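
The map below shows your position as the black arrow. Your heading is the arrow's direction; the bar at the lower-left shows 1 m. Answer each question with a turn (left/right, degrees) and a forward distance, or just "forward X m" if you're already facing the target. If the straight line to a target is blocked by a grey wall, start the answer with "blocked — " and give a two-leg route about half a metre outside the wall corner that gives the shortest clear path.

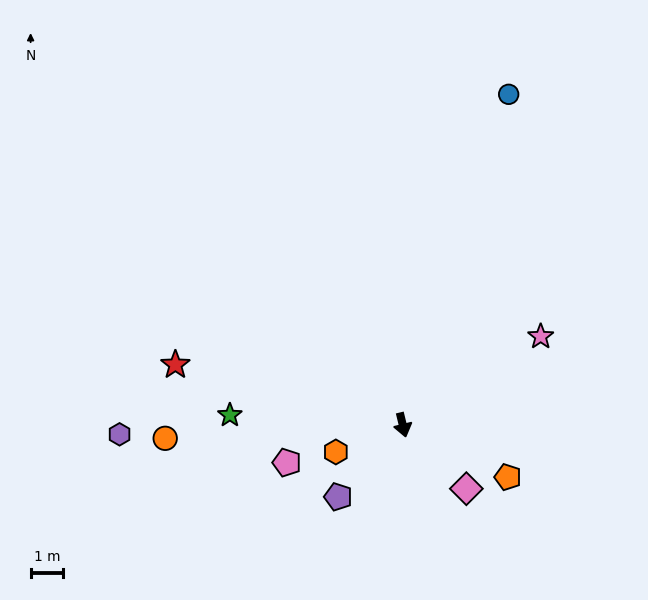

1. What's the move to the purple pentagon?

turn right 56°, forward 3.0 m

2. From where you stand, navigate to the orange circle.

turn right 100°, forward 7.3 m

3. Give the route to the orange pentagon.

turn left 50°, forward 3.6 m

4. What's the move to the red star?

turn right 118°, forward 7.2 m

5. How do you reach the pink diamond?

turn left 31°, forward 2.8 m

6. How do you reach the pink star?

turn left 109°, forward 5.0 m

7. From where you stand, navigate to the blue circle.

turn left 149°, forward 10.6 m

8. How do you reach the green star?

turn right 107°, forward 5.3 m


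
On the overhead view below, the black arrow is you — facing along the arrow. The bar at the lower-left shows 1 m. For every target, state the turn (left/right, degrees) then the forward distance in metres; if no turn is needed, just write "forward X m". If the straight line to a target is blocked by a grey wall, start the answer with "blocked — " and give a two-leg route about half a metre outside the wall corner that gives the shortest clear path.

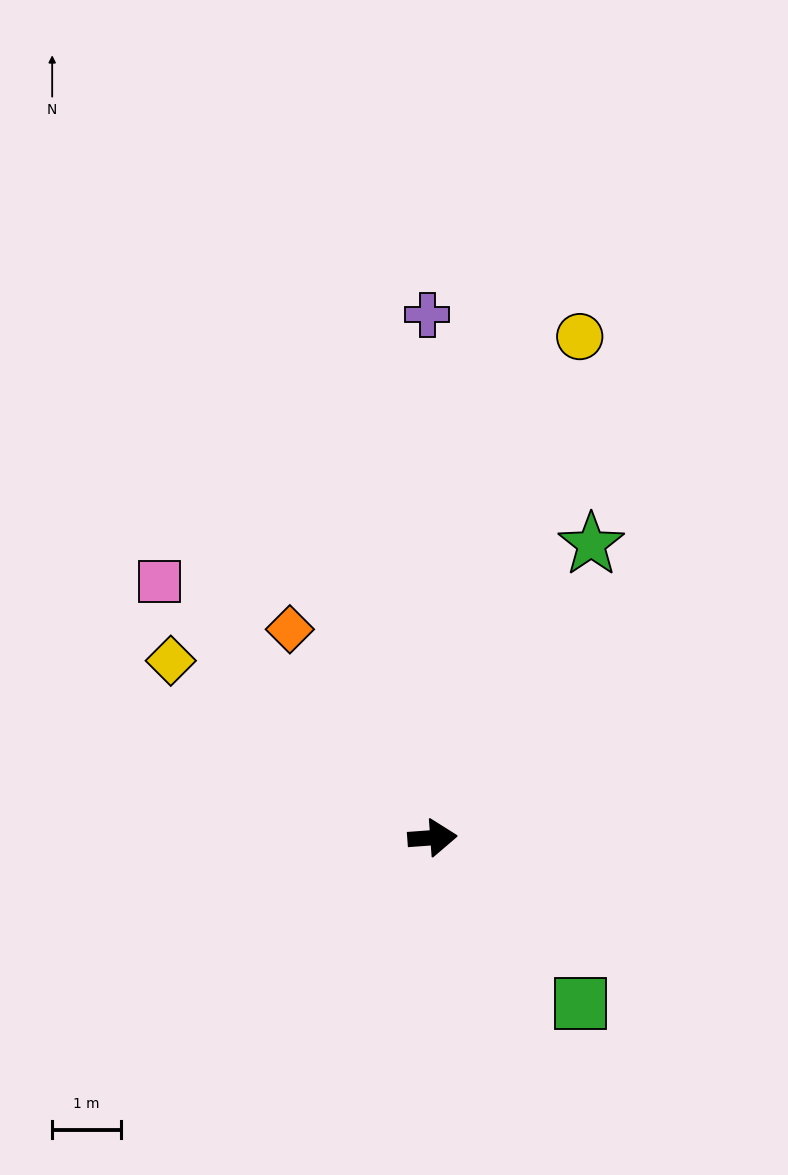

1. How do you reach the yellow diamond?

turn left 142°, forward 4.6 m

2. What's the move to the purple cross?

turn left 86°, forward 7.6 m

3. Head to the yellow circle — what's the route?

turn left 69°, forward 7.6 m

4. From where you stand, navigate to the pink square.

turn left 133°, forward 5.5 m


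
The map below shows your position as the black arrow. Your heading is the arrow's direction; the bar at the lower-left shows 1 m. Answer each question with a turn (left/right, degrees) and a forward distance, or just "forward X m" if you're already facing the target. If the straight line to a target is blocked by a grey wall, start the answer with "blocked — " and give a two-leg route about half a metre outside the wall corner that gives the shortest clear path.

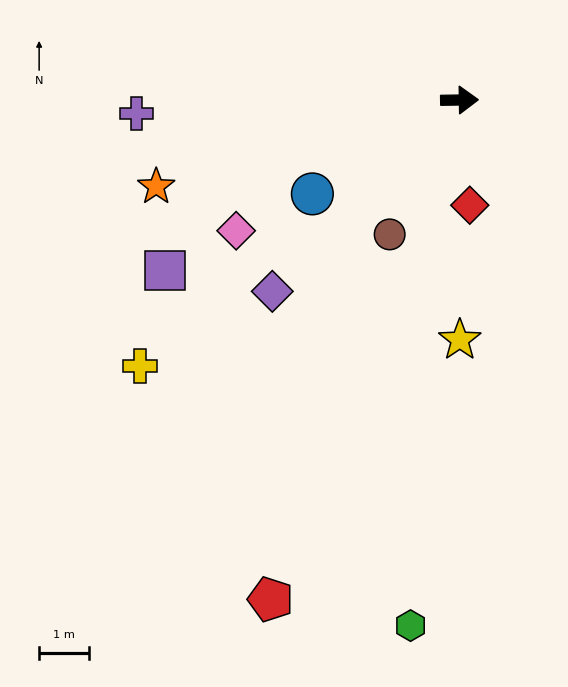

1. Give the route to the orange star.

turn right 165°, forward 6.3 m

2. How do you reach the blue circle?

turn right 148°, forward 3.5 m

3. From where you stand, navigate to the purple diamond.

turn right 135°, forward 5.4 m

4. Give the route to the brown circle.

turn right 118°, forward 3.0 m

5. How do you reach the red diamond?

turn right 85°, forward 2.1 m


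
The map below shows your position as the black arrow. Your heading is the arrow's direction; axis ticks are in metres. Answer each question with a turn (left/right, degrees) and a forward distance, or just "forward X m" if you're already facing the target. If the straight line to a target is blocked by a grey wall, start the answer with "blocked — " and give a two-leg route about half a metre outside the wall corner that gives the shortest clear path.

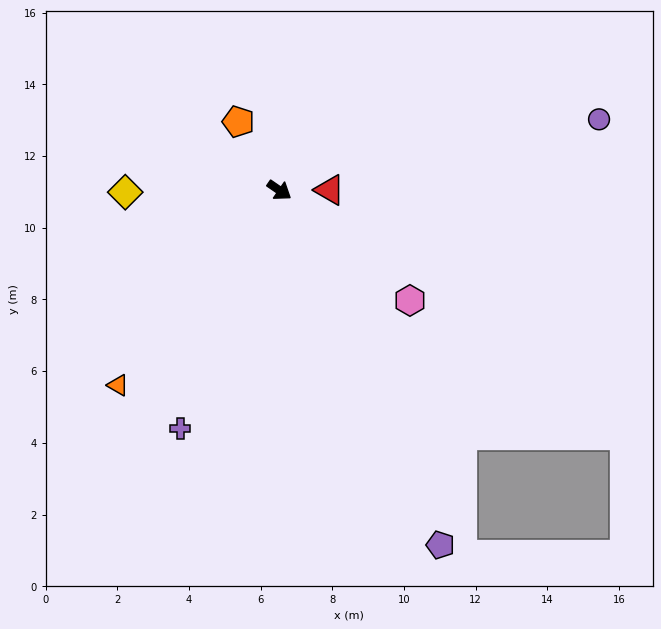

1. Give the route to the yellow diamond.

turn right 145°, forward 4.3 m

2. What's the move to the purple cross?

turn right 78°, forward 7.2 m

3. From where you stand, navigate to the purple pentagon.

turn right 31°, forward 10.9 m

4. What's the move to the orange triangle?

turn right 95°, forward 7.1 m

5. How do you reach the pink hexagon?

turn right 6°, forward 4.8 m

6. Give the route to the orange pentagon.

turn left 155°, forward 2.2 m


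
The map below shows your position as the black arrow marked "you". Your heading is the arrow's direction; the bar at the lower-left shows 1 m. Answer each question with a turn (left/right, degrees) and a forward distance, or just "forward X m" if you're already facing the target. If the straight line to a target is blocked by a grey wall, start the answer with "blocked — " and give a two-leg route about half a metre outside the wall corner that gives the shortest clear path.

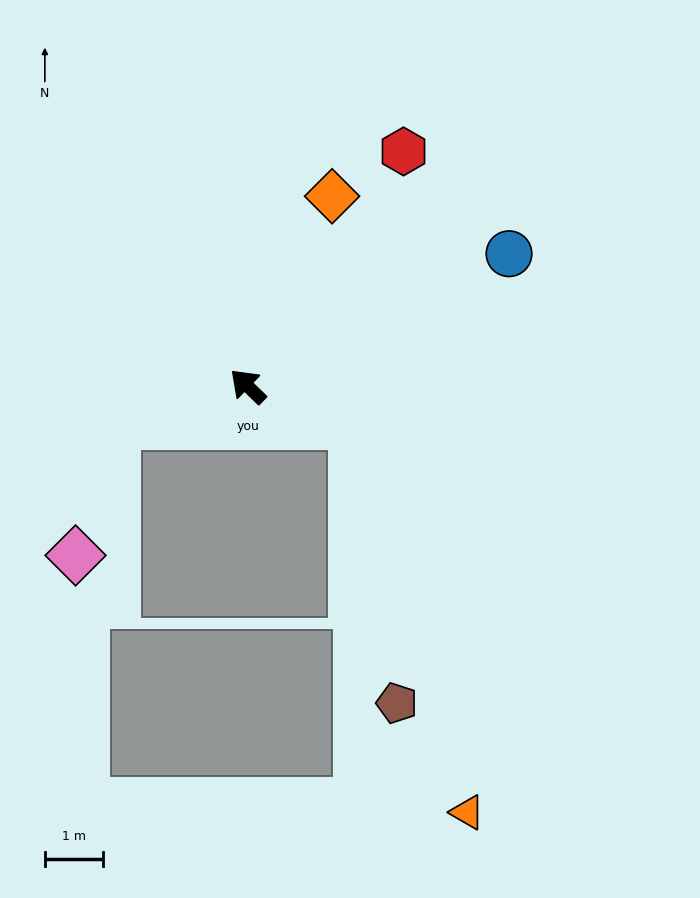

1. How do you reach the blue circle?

turn right 109°, forward 5.0 m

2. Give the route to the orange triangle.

blocked — turn right 156°, forward 1.9 m, then turn right 54°, forward 6.9 m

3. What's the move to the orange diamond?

turn right 70°, forward 3.6 m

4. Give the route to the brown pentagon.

blocked — turn right 156°, forward 1.9 m, then turn right 61°, forward 4.8 m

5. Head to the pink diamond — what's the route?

blocked — turn left 60°, forward 2.4 m, then turn left 57°, forward 2.3 m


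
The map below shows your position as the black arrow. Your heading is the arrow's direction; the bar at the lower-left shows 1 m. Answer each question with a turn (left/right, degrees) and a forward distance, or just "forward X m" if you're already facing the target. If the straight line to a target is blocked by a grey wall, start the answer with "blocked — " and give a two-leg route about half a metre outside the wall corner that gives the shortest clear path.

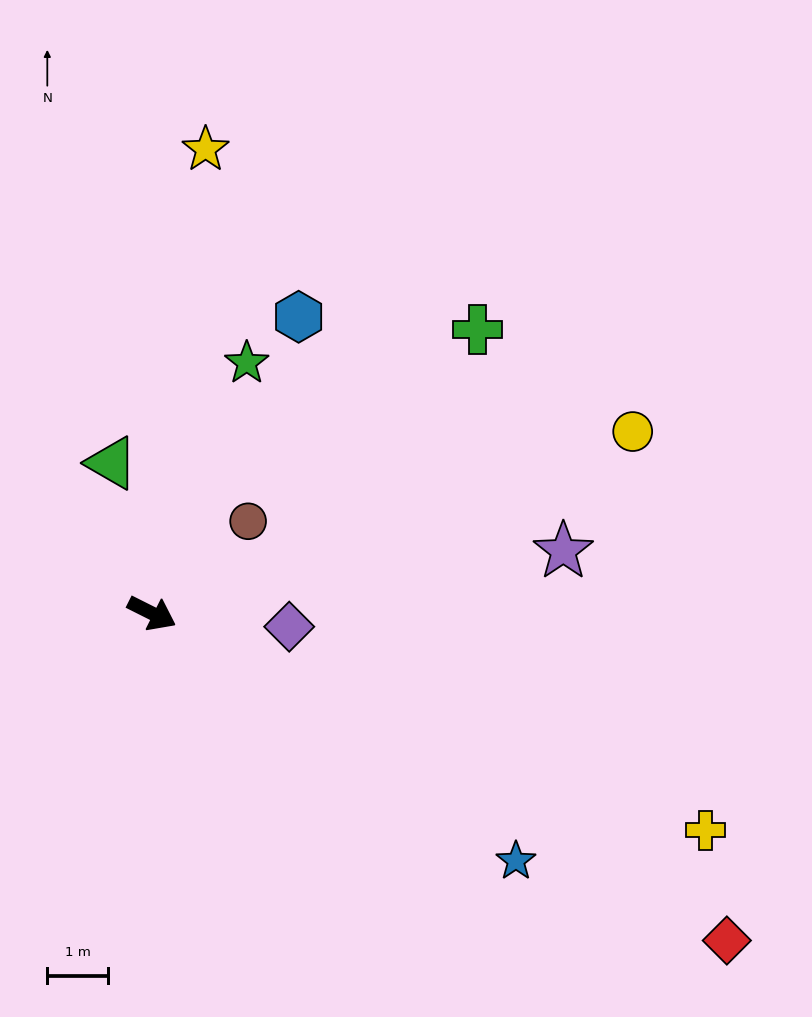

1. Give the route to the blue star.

turn right 8°, forward 7.2 m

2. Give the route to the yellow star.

turn left 110°, forward 7.7 m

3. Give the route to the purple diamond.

turn left 21°, forward 2.3 m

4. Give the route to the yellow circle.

turn left 47°, forward 8.4 m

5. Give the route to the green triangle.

turn left 132°, forward 2.6 m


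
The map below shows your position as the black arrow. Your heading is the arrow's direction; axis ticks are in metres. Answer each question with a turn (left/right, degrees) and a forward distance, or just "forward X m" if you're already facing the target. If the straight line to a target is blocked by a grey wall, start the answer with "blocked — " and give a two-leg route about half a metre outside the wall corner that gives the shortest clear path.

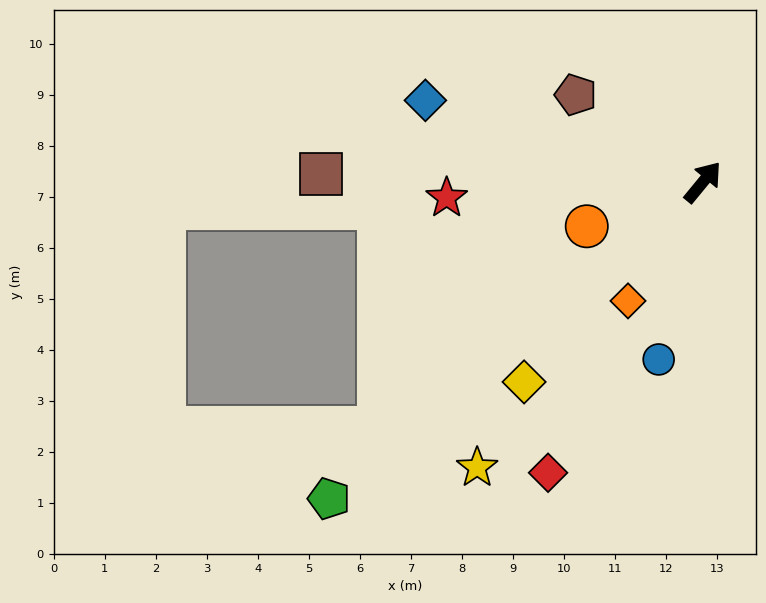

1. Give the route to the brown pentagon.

turn left 95°, forward 3.0 m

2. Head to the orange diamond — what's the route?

turn right 173°, forward 2.8 m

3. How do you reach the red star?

turn left 133°, forward 5.0 m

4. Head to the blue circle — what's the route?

turn right 155°, forward 3.6 m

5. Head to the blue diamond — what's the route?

turn left 113°, forward 5.7 m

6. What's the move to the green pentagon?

turn left 170°, forward 9.6 m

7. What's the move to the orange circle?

turn left 150°, forward 2.4 m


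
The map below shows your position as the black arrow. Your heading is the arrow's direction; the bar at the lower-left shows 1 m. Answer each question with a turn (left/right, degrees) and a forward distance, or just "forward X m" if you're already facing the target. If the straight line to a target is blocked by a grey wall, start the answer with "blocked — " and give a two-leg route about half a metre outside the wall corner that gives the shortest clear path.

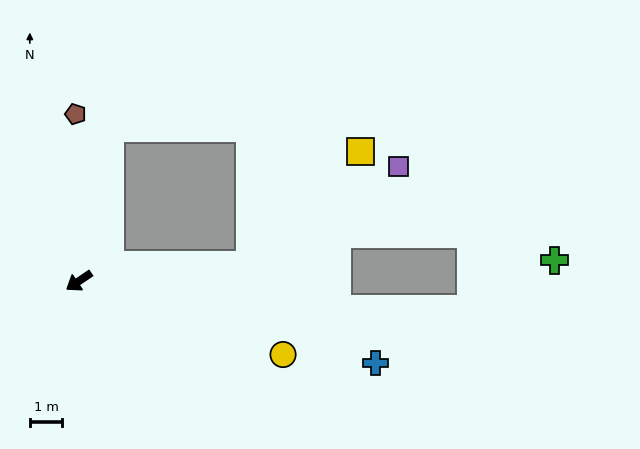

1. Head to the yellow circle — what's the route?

turn left 126°, forward 6.7 m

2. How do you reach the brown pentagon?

turn right 123°, forward 5.1 m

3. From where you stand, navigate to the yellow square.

blocked — turn left 151°, forward 5.3 m, then turn left 41°, forward 4.9 m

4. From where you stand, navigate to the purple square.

blocked — turn left 151°, forward 5.3 m, then turn left 29°, forward 5.5 m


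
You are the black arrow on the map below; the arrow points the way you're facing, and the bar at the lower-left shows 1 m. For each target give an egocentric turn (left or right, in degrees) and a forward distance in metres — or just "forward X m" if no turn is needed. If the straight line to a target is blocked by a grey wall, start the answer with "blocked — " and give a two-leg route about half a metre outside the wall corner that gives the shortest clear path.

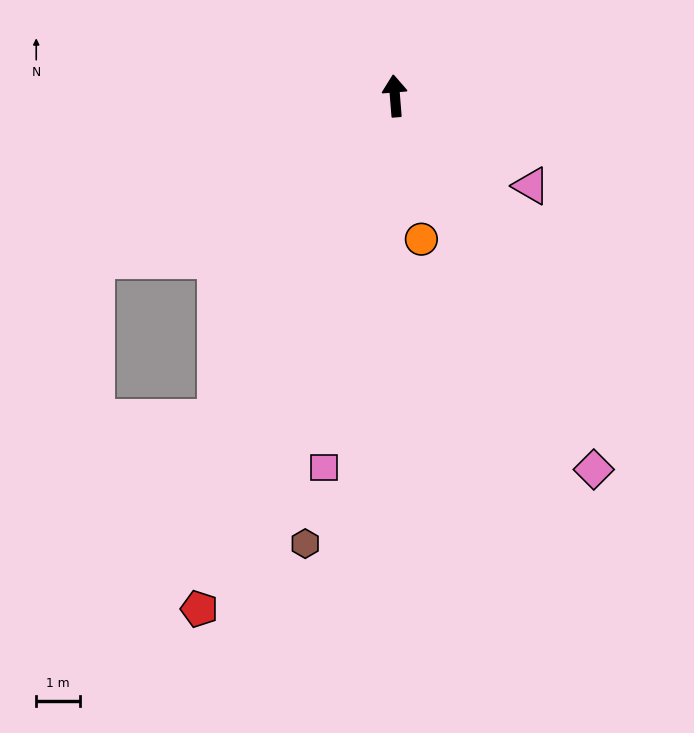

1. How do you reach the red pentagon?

turn left 155°, forward 12.5 m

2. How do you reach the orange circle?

turn right 174°, forward 3.3 m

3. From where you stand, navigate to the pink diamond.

turn right 157°, forward 9.6 m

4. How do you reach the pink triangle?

turn right 128°, forward 3.7 m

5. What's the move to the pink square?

turn left 165°, forward 8.6 m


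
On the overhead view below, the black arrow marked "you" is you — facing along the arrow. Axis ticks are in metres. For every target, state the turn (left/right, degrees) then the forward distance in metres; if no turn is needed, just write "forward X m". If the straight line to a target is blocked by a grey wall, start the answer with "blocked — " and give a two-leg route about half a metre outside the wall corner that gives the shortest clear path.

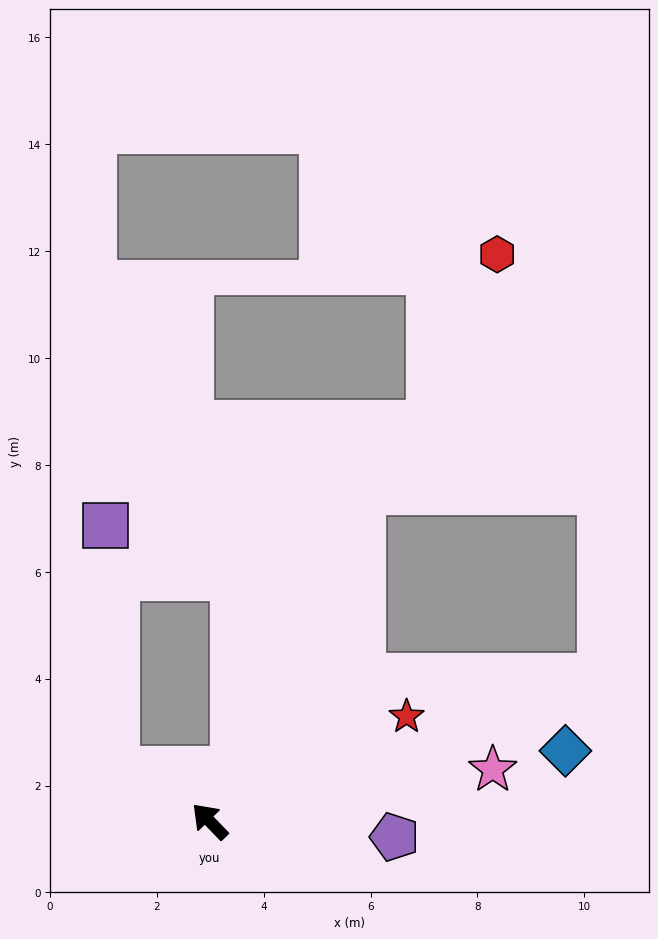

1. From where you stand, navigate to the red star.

turn right 106°, forward 4.2 m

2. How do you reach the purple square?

blocked — turn left 17°, forward 2.0 m, then turn right 58°, forward 4.6 m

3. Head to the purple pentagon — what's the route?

turn right 139°, forward 3.5 m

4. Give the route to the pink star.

turn right 124°, forward 5.4 m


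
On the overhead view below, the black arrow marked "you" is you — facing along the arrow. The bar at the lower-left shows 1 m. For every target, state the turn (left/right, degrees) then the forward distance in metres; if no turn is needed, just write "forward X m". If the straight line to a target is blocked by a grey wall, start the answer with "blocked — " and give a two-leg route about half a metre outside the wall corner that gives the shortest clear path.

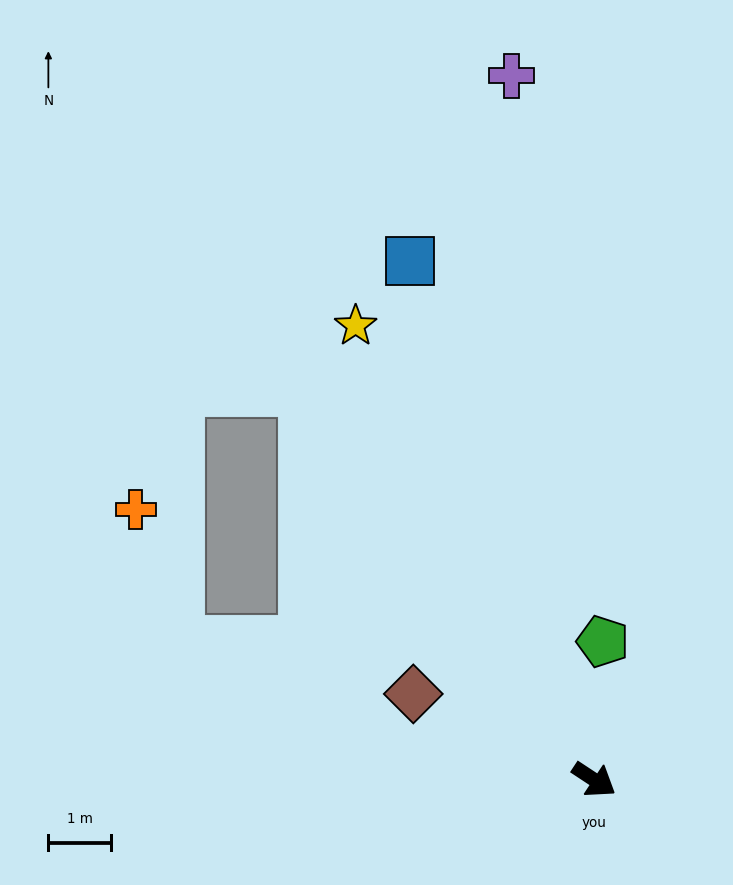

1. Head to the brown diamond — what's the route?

turn right 172°, forward 3.2 m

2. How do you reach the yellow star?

turn left 151°, forward 8.2 m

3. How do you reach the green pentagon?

turn left 120°, forward 2.2 m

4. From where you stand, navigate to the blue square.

turn left 143°, forward 8.8 m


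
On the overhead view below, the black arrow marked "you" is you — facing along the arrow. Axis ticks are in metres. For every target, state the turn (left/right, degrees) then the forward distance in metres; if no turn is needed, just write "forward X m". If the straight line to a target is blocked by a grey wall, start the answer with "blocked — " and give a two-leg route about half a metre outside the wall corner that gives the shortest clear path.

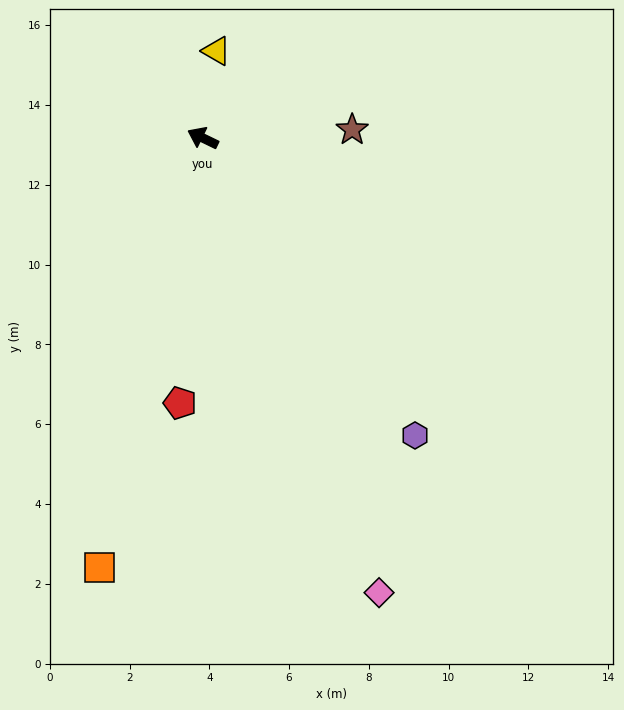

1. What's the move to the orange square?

turn left 102°, forward 11.1 m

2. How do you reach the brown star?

turn right 151°, forward 3.8 m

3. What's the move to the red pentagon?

turn left 111°, forward 6.7 m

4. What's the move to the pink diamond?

turn left 137°, forward 12.2 m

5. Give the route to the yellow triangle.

turn right 73°, forward 2.2 m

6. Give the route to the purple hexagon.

turn left 151°, forward 9.2 m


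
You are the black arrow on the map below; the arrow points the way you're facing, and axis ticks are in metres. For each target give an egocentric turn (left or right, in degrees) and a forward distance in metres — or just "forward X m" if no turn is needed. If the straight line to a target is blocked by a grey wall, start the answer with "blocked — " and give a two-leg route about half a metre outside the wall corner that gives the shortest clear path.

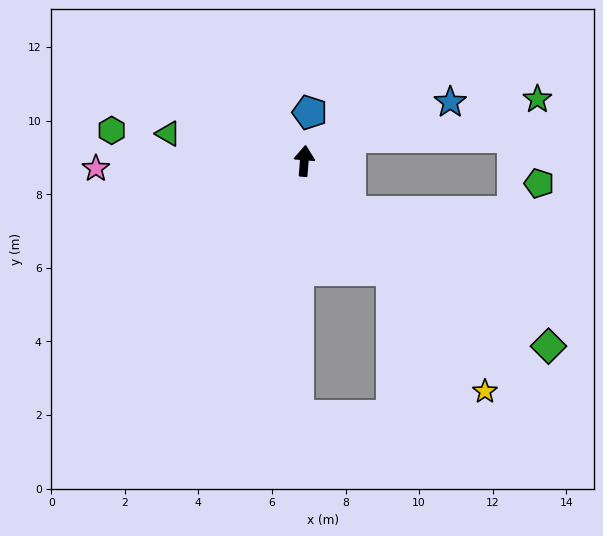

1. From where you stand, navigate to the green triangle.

turn left 83°, forward 3.8 m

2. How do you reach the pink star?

turn left 97°, forward 5.7 m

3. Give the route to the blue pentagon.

forward 1.3 m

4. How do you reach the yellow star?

turn right 137°, forward 8.0 m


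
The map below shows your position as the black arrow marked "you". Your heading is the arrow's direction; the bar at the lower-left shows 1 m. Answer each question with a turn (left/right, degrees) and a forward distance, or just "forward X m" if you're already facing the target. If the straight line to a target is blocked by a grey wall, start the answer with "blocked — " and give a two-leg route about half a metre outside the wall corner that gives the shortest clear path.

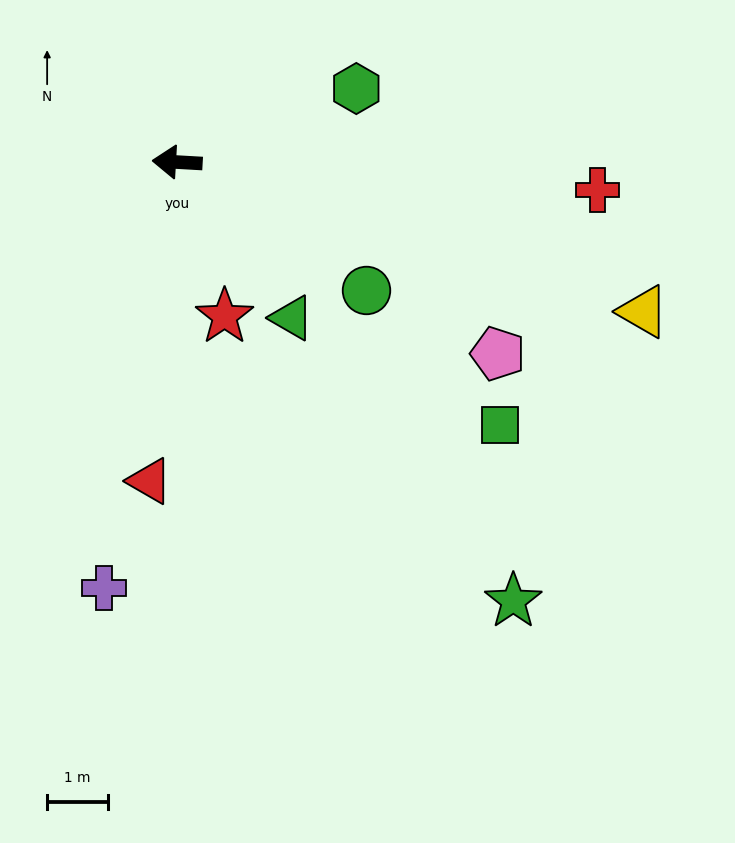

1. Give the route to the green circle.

turn left 149°, forward 3.8 m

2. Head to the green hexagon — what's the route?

turn right 154°, forward 3.2 m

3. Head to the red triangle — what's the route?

turn left 88°, forward 5.3 m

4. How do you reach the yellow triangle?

turn left 165°, forward 8.1 m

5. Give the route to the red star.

turn left 110°, forward 2.7 m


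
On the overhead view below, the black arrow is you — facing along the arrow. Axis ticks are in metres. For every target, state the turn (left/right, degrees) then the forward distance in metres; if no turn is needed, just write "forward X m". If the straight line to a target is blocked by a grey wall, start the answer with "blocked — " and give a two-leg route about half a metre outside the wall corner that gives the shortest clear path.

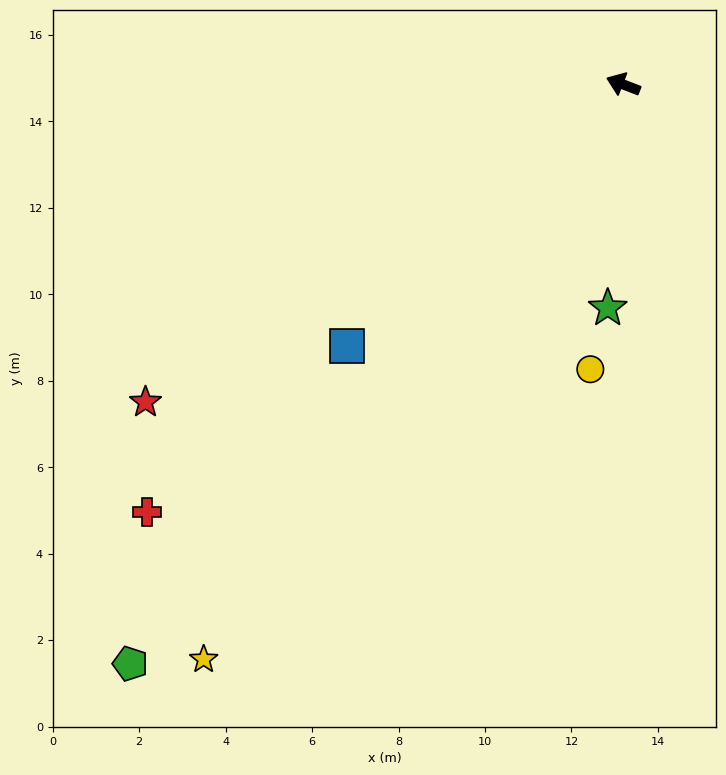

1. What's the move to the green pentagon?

turn left 71°, forward 17.6 m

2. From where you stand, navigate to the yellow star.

turn left 75°, forward 16.5 m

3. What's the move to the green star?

turn left 107°, forward 5.2 m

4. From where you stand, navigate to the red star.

turn left 55°, forward 13.3 m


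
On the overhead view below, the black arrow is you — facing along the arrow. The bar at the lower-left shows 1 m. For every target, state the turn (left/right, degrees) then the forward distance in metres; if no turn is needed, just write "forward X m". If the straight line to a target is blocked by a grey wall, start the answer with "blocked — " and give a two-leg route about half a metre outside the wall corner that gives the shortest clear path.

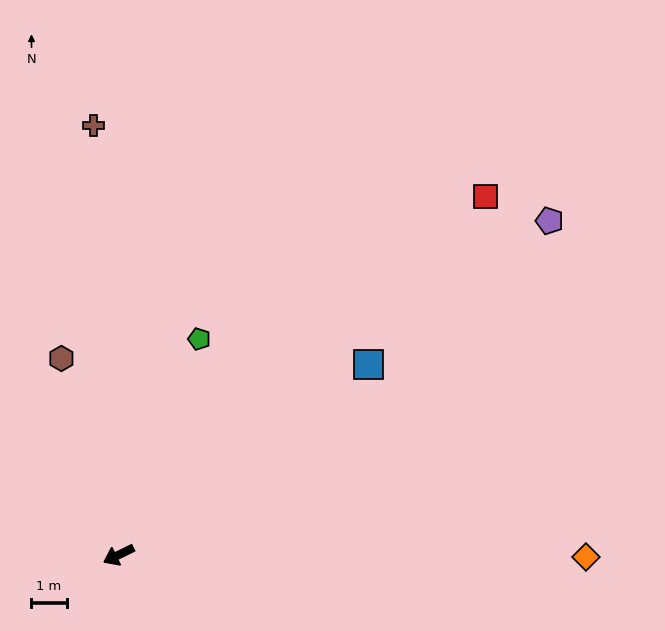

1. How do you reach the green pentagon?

turn right 137°, forward 6.6 m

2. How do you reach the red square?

turn right 162°, forward 14.6 m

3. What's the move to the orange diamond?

turn left 154°, forward 13.3 m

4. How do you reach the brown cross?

turn right 113°, forward 12.2 m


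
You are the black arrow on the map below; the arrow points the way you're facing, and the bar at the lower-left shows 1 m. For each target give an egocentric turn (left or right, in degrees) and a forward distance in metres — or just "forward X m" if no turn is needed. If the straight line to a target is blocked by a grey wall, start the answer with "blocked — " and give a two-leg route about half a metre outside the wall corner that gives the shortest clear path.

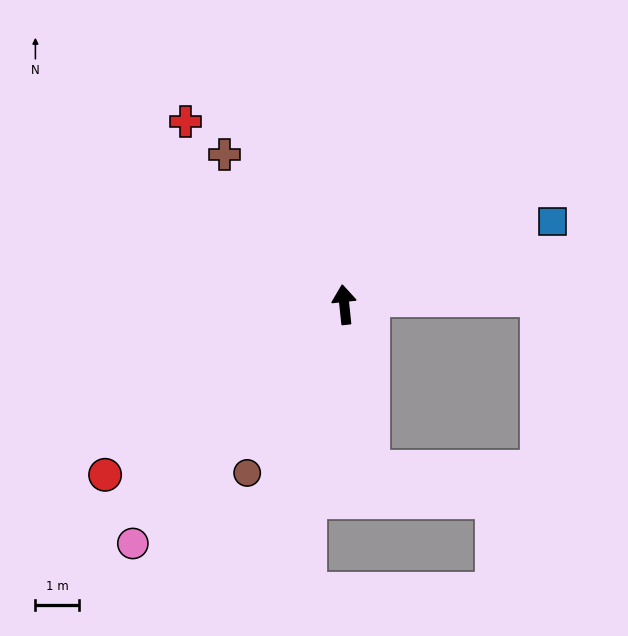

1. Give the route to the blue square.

turn right 74°, forward 5.2 m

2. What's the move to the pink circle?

turn left 132°, forward 7.4 m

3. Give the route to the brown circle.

turn left 144°, forward 4.5 m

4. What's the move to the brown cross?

turn left 33°, forward 4.4 m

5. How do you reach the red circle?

turn left 119°, forward 6.8 m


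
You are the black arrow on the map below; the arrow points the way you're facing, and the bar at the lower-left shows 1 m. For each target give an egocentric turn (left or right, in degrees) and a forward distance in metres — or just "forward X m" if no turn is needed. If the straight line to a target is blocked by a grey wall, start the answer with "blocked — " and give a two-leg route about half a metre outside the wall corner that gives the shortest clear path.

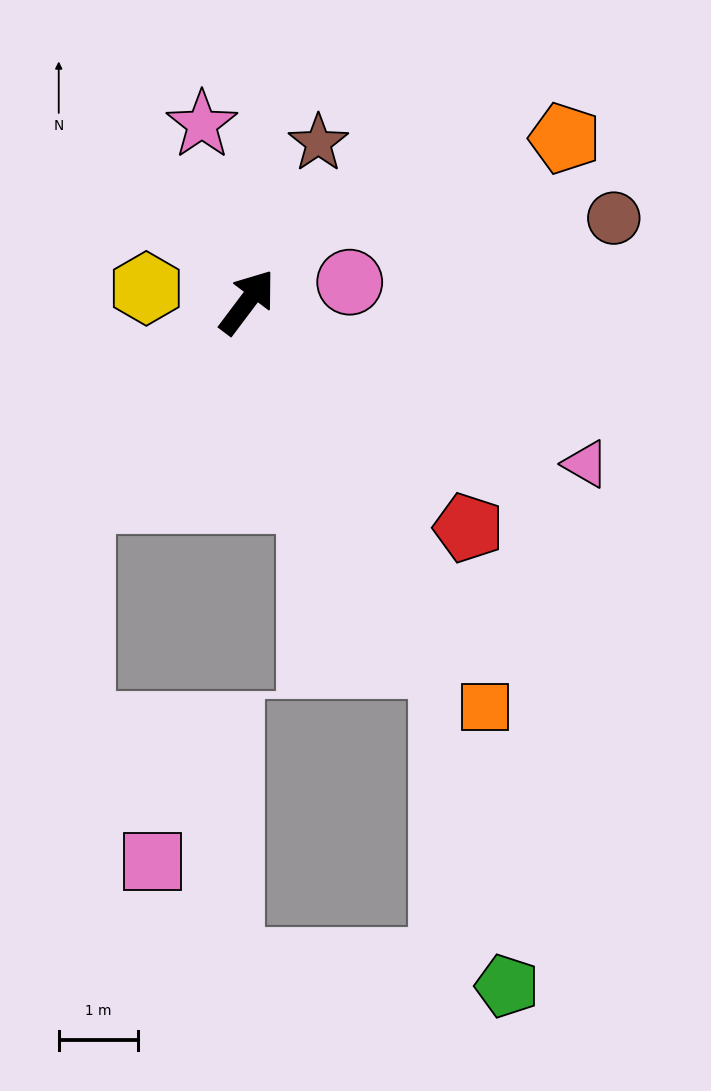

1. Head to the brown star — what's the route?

turn left 13°, forward 2.2 m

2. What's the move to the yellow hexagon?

turn left 119°, forward 1.3 m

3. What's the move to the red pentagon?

turn right 99°, forward 4.0 m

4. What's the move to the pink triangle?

turn right 79°, forward 4.7 m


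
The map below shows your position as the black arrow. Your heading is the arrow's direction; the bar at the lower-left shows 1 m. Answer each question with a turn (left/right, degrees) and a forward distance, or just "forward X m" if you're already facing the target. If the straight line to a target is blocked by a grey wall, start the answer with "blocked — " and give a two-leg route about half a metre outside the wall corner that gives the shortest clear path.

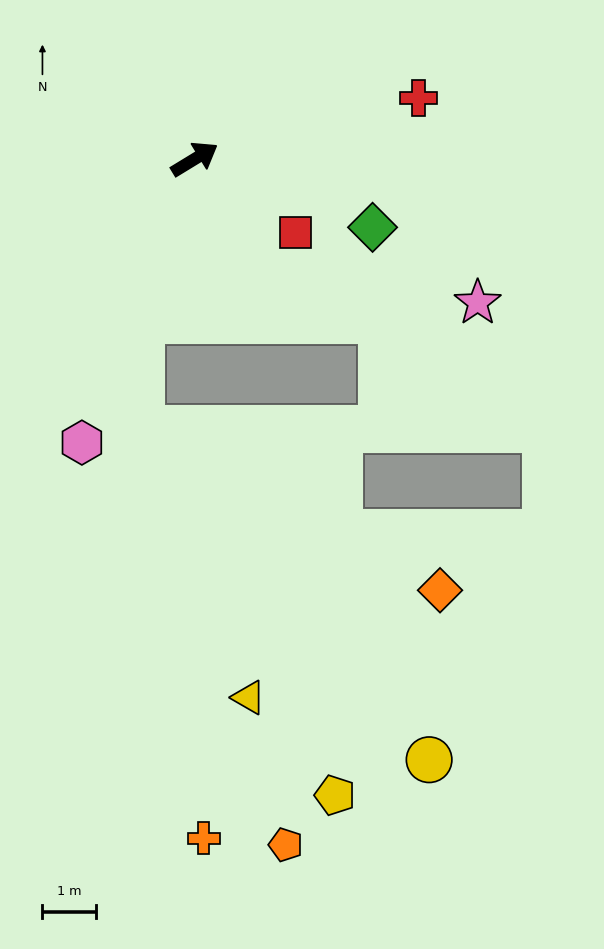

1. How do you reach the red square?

turn right 68°, forward 2.3 m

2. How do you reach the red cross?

turn right 16°, forward 4.3 m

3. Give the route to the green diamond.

turn right 52°, forward 3.5 m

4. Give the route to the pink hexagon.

turn right 143°, forward 5.7 m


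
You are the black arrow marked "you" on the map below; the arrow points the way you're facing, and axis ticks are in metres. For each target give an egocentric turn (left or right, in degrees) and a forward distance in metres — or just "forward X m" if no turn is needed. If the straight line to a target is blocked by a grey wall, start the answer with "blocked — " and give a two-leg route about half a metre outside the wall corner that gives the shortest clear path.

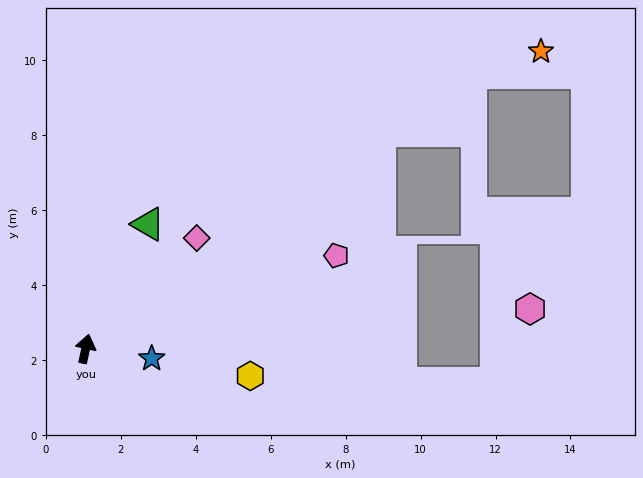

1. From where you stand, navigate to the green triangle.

turn right 14°, forward 3.7 m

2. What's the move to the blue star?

turn right 86°, forward 1.8 m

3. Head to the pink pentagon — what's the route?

turn right 57°, forward 7.1 m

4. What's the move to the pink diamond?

turn right 33°, forward 4.2 m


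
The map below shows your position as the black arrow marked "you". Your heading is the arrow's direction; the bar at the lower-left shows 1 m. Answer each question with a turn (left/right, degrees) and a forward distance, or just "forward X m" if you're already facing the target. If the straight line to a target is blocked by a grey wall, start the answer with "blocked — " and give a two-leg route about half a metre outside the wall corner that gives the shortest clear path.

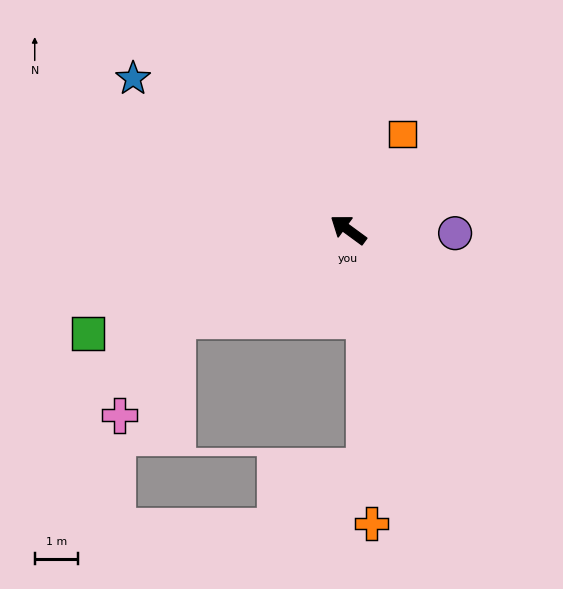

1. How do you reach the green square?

turn left 58°, forward 6.5 m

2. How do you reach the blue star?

forward 6.1 m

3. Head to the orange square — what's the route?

turn right 83°, forward 2.6 m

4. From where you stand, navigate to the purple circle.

turn right 146°, forward 2.5 m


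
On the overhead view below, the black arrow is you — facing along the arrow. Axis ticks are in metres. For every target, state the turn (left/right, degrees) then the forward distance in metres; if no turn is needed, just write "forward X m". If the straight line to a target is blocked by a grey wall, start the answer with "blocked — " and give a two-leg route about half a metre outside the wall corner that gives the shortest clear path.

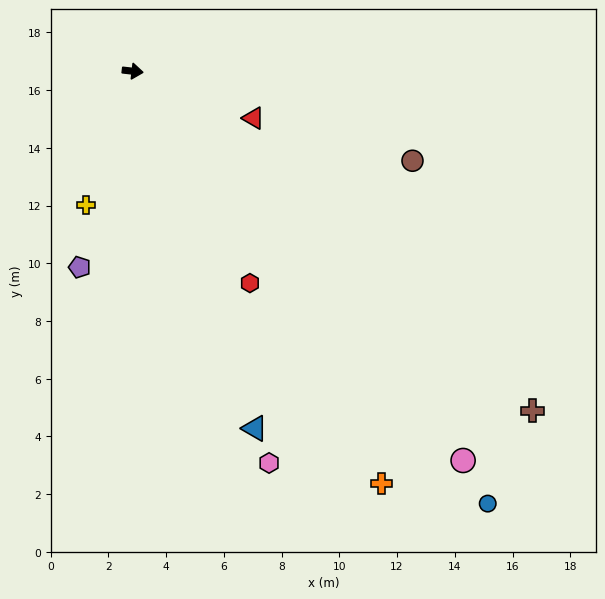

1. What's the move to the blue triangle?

turn right 65°, forward 13.1 m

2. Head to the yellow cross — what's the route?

turn right 103°, forward 4.9 m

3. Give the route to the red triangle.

turn right 15°, forward 4.5 m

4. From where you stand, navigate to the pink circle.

turn right 43°, forward 17.7 m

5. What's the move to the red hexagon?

turn right 55°, forward 8.4 m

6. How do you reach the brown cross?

turn right 34°, forward 18.2 m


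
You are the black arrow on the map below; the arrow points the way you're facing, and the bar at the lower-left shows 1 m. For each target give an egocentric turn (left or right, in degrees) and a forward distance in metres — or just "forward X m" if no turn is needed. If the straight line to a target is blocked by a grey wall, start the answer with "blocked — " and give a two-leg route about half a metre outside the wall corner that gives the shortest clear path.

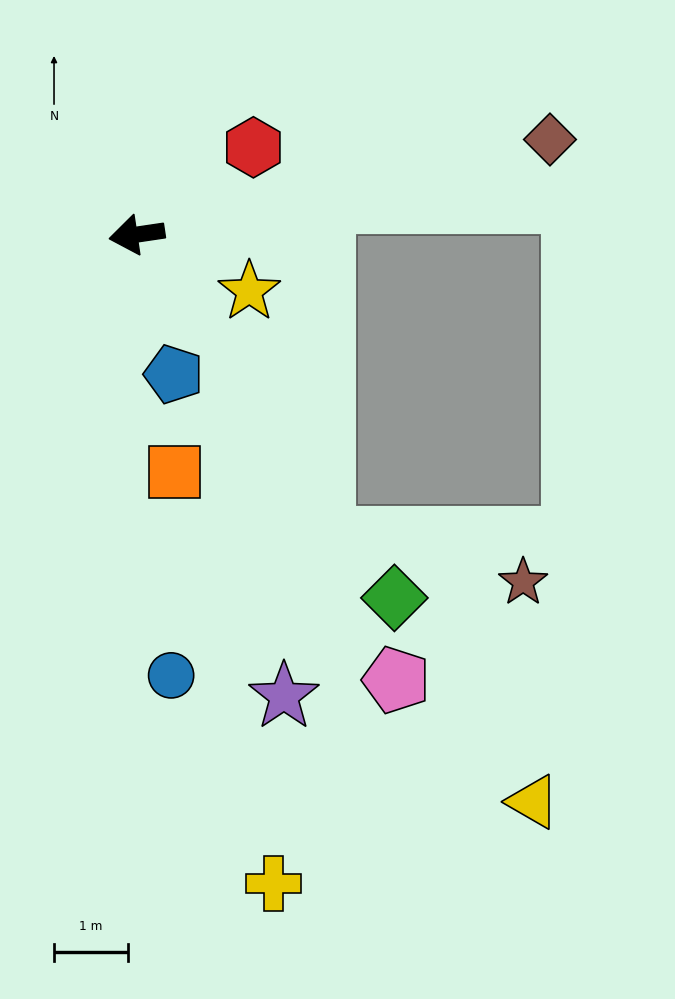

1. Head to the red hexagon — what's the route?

turn right 152°, forward 2.0 m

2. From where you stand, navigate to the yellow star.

turn left 145°, forward 1.7 m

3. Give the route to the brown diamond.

turn right 175°, forward 5.7 m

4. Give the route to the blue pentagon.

turn left 96°, forward 2.0 m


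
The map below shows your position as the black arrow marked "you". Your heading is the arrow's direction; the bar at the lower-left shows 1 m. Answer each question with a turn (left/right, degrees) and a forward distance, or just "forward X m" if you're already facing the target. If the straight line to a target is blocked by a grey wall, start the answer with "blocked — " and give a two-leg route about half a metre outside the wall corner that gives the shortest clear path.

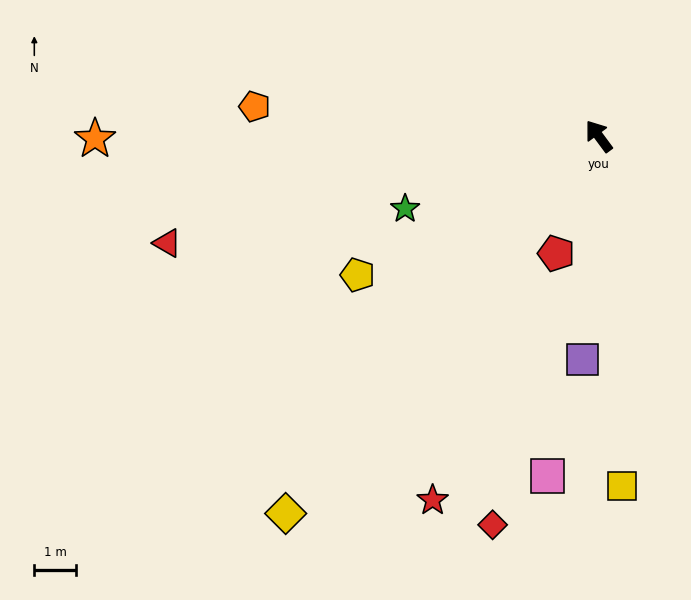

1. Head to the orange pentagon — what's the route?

turn left 49°, forward 8.3 m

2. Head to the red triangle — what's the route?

turn left 67°, forward 10.7 m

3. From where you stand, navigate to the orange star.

turn left 54°, forward 12.2 m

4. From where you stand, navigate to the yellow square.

turn left 147°, forward 8.5 m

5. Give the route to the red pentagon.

turn left 124°, forward 3.0 m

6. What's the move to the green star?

turn left 74°, forward 5.0 m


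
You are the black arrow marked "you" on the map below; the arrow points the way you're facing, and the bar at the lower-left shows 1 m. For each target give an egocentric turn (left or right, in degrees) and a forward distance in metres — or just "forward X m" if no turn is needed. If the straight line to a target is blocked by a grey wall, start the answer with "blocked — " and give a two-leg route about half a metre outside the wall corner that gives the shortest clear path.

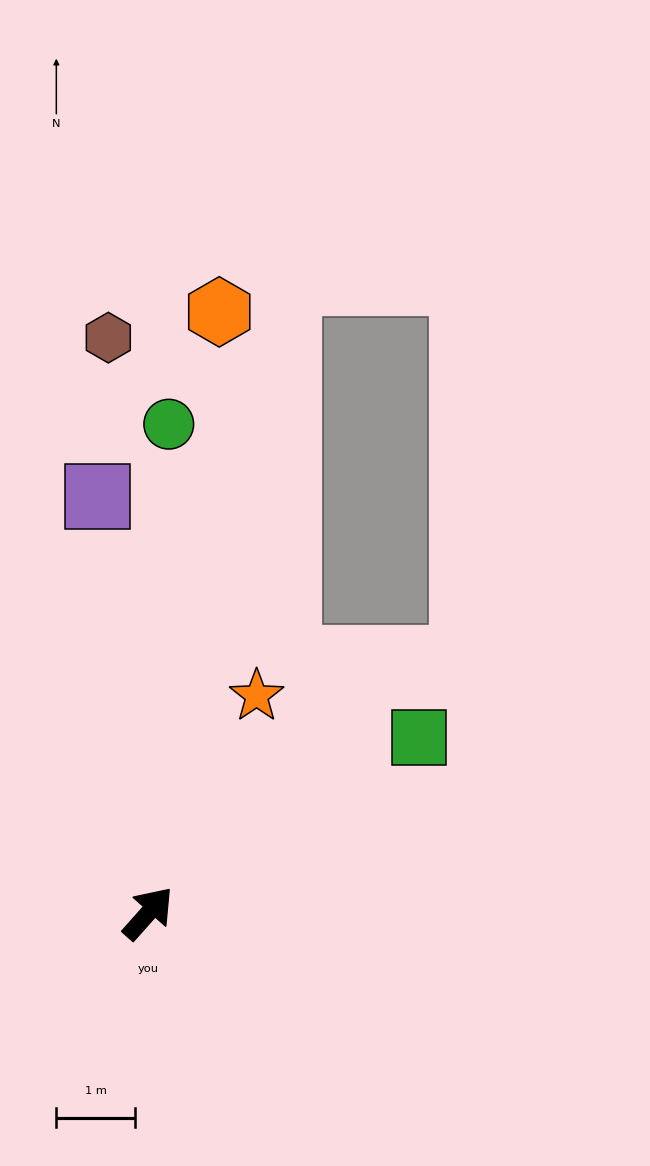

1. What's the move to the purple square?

turn left 49°, forward 5.3 m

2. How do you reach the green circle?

turn left 39°, forward 6.2 m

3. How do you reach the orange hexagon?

turn left 35°, forward 7.7 m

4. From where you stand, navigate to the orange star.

turn left 15°, forward 3.1 m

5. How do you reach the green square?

turn right 15°, forward 4.1 m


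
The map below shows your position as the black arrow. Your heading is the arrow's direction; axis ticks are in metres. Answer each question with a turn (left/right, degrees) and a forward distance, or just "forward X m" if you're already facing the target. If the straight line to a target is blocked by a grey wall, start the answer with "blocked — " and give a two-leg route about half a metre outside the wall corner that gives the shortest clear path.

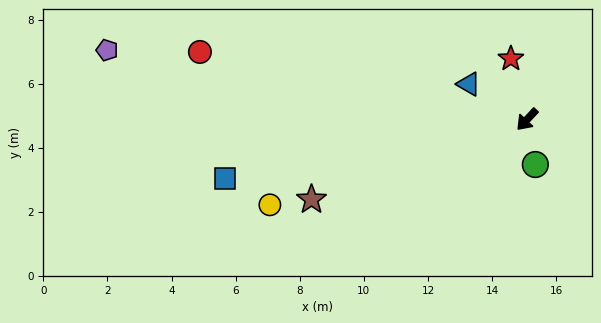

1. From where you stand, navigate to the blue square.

turn right 36°, forward 9.6 m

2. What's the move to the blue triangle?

turn right 78°, forward 2.1 m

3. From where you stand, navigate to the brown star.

turn right 27°, forward 7.2 m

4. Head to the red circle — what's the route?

turn right 59°, forward 10.4 m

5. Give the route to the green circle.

turn left 53°, forward 1.4 m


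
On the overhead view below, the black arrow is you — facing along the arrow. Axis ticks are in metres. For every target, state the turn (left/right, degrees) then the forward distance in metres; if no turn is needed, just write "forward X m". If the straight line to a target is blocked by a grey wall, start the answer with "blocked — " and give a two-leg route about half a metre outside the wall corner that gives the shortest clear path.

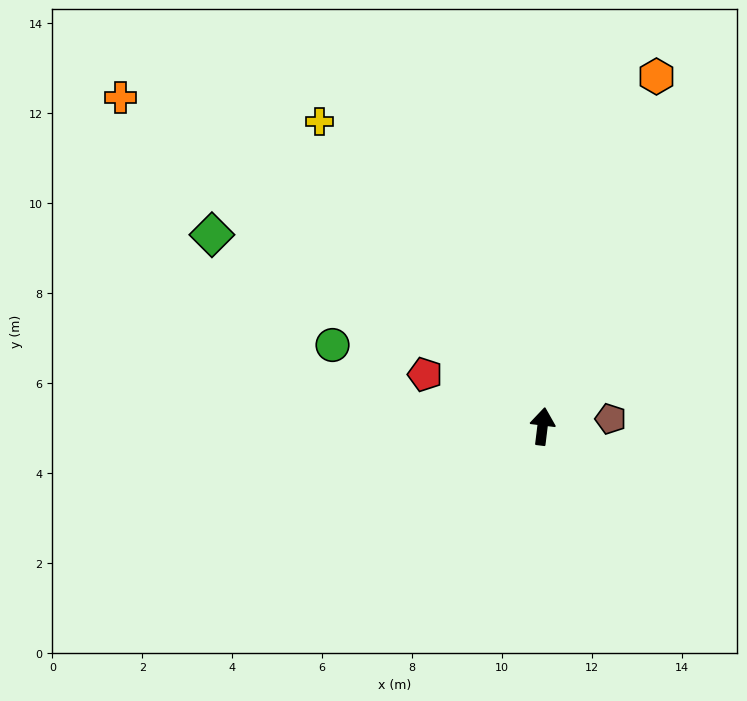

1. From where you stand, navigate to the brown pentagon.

turn right 77°, forward 1.5 m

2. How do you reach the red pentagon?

turn left 73°, forward 2.9 m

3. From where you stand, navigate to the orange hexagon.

turn right 11°, forward 8.2 m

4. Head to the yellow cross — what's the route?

turn left 43°, forward 8.4 m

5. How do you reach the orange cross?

turn left 59°, forward 11.9 m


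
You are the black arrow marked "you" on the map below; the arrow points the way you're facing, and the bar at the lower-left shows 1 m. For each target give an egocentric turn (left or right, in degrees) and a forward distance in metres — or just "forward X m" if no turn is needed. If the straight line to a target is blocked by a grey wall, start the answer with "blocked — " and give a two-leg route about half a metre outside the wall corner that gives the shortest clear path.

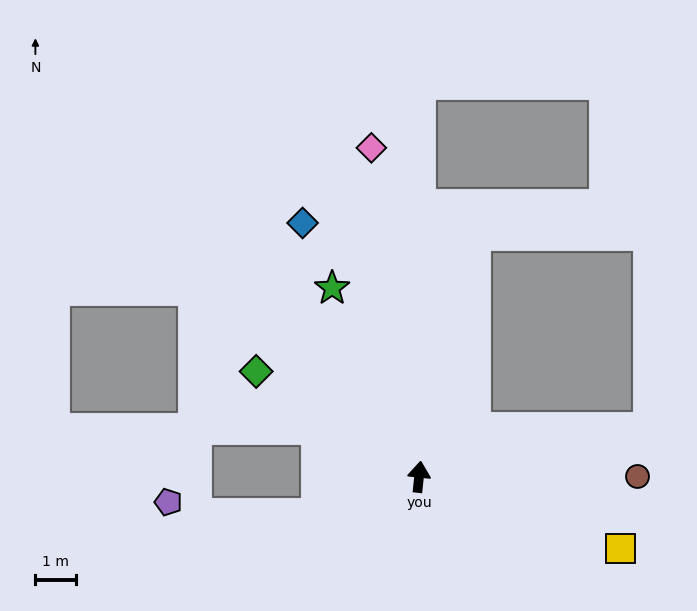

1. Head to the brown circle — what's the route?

turn right 84°, forward 5.4 m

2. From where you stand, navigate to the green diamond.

turn left 63°, forward 4.8 m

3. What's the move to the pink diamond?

turn left 14°, forward 8.2 m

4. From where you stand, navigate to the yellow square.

turn right 104°, forward 5.3 m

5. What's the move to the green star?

turn left 31°, forward 5.1 m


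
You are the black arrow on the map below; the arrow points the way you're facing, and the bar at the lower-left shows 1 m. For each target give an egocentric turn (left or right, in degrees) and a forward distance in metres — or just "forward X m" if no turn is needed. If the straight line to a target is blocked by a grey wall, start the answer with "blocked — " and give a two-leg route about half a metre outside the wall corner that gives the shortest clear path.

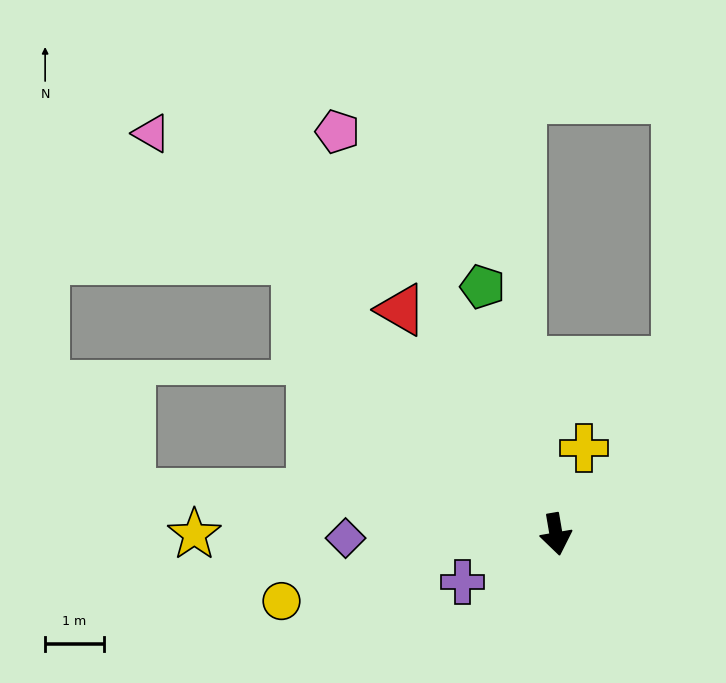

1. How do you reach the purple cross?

turn right 73°, forward 1.8 m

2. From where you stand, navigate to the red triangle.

turn right 155°, forward 4.7 m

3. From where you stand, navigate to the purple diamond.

turn right 99°, forward 3.6 m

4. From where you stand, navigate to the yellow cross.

turn left 152°, forward 1.6 m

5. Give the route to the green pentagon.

turn right 173°, forward 4.4 m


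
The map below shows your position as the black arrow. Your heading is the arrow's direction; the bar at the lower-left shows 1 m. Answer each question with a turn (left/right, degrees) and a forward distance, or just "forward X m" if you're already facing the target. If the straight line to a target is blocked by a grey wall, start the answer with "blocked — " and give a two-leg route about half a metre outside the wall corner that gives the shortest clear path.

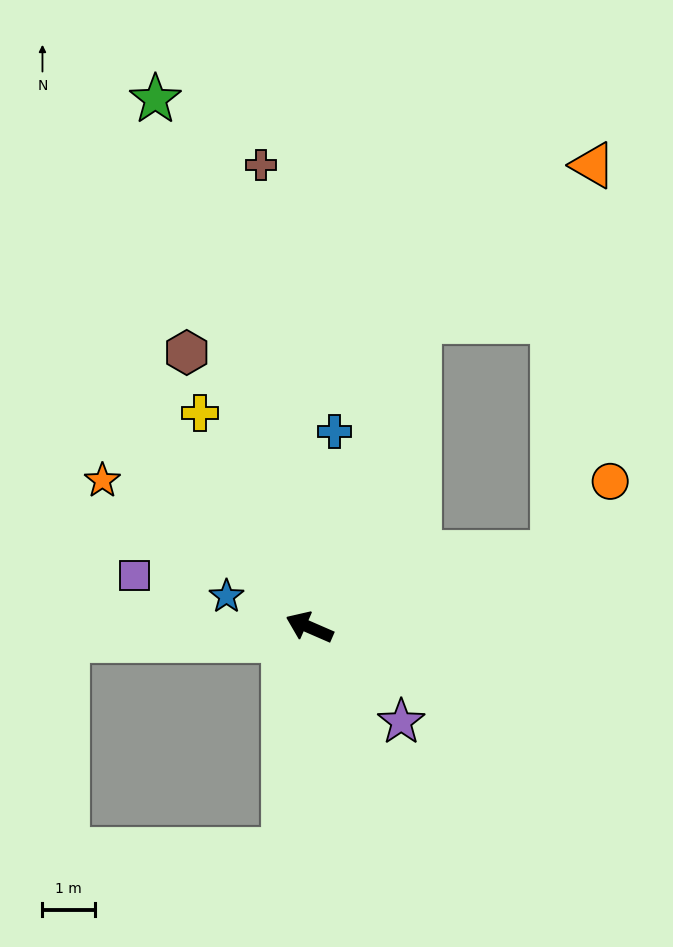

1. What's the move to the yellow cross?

turn right 39°, forward 4.6 m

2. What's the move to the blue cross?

turn right 74°, forward 3.8 m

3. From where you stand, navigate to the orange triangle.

blocked — turn right 86°, forward 6.2 m, then turn right 28°, forward 4.5 m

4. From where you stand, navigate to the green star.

turn right 50°, forward 10.5 m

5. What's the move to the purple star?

turn left 158°, forward 2.5 m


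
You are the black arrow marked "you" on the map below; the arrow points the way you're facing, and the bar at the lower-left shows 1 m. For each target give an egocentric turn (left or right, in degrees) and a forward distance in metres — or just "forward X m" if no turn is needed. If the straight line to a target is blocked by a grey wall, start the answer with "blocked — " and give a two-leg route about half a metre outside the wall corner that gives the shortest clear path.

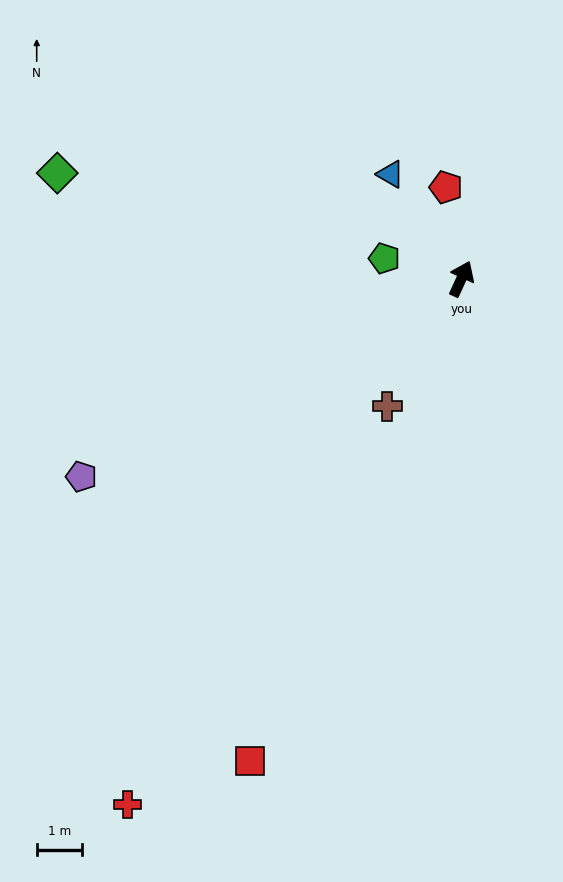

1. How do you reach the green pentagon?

turn left 100°, forward 1.8 m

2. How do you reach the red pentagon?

turn left 34°, forward 2.1 m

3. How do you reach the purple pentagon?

turn left 142°, forward 9.5 m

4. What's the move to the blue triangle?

turn left 59°, forward 2.8 m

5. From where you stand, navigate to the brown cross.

turn left 174°, forward 3.3 m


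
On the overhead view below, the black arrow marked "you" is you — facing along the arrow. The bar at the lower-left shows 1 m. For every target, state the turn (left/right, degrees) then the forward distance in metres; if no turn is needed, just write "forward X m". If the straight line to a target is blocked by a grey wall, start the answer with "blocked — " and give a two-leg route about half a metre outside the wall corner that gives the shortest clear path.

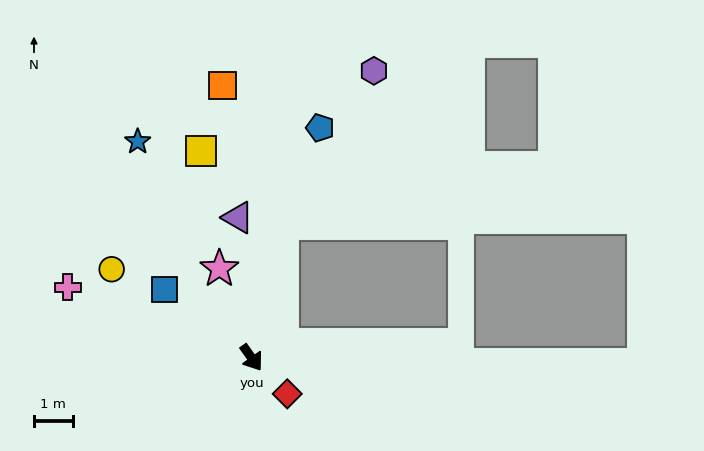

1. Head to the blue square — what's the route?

turn right 163°, forward 2.9 m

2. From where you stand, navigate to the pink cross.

turn right 146°, forward 5.1 m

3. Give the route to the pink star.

turn left 164°, forward 2.4 m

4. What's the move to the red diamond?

turn left 9°, forward 1.3 m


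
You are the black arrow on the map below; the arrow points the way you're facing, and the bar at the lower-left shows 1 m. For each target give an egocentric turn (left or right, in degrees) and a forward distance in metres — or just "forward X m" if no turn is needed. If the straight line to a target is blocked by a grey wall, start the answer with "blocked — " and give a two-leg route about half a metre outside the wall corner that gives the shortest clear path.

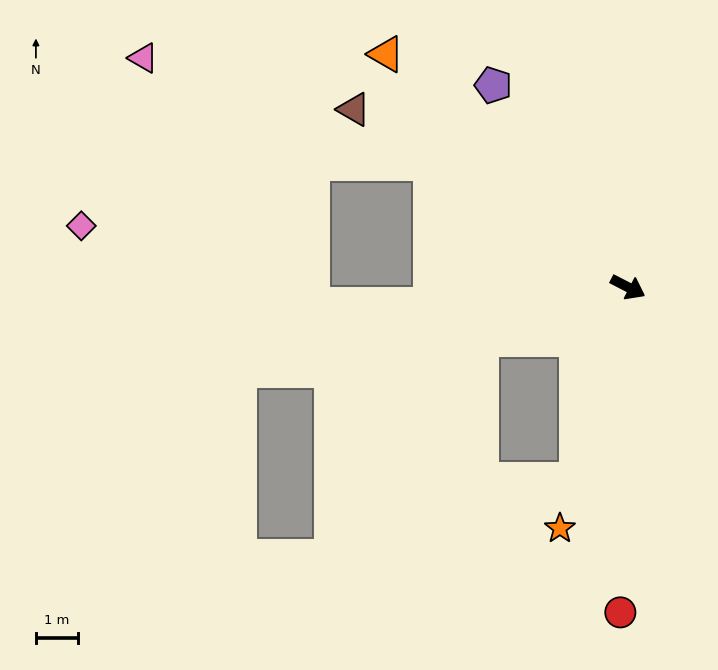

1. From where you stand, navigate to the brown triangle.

turn left 174°, forward 7.7 m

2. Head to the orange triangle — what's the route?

turn left 163°, forward 7.9 m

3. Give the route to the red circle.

turn right 64°, forward 7.7 m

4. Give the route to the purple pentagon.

turn left 151°, forward 5.7 m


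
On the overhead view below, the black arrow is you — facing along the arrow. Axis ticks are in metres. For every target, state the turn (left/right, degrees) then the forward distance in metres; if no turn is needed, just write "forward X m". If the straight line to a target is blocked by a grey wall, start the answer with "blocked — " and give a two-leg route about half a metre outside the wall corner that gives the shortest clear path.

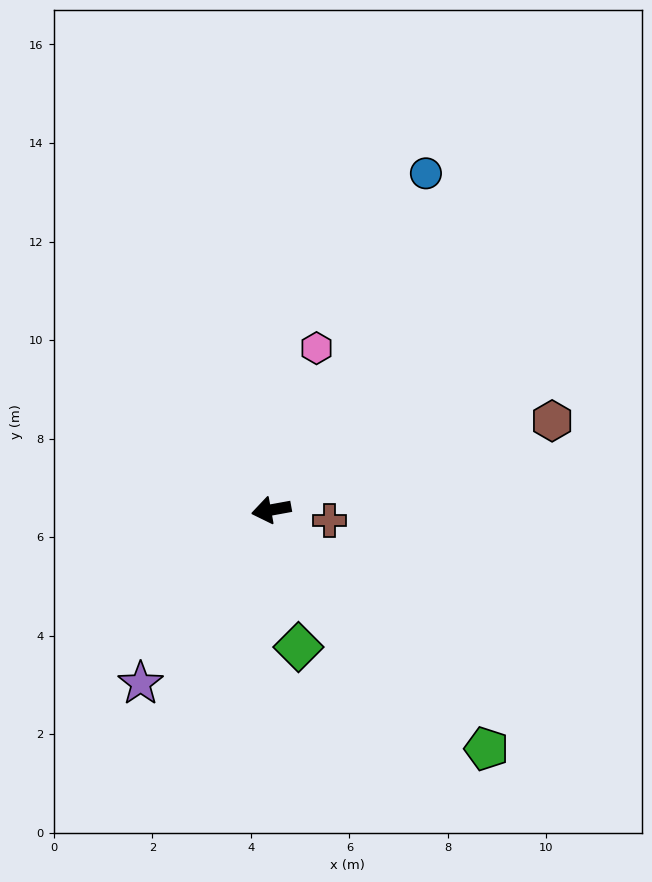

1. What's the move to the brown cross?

turn left 160°, forward 1.2 m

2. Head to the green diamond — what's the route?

turn left 91°, forward 2.8 m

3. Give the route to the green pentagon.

turn left 122°, forward 6.5 m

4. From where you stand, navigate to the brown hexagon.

turn right 173°, forward 6.0 m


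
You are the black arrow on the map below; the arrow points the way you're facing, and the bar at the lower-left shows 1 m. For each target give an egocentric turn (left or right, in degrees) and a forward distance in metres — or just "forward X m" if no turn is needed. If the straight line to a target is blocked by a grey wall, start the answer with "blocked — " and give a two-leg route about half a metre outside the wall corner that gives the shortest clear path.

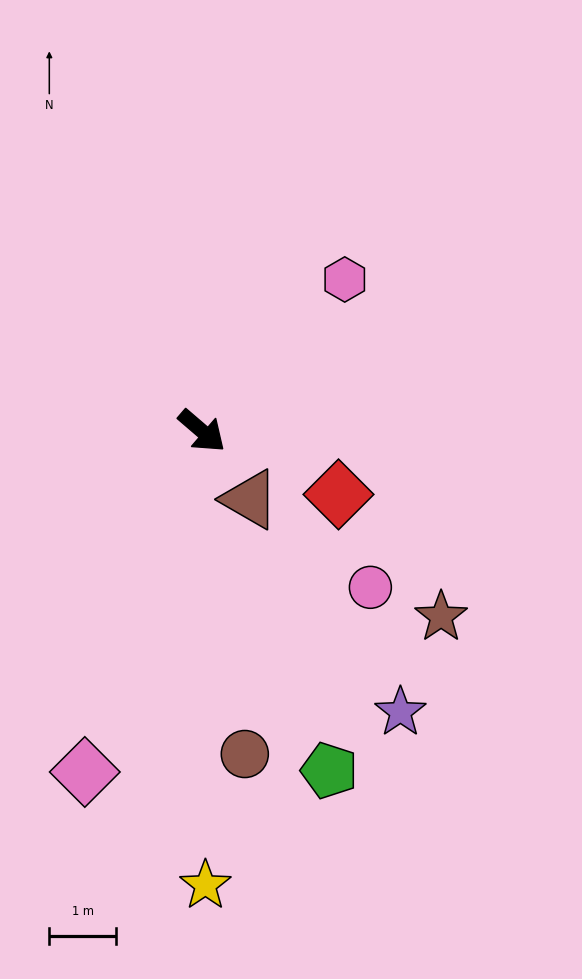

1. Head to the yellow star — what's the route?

turn right 49°, forward 6.8 m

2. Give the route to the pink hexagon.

turn left 87°, forward 3.1 m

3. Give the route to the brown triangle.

turn right 14°, forward 1.2 m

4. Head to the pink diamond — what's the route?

turn right 68°, forward 5.4 m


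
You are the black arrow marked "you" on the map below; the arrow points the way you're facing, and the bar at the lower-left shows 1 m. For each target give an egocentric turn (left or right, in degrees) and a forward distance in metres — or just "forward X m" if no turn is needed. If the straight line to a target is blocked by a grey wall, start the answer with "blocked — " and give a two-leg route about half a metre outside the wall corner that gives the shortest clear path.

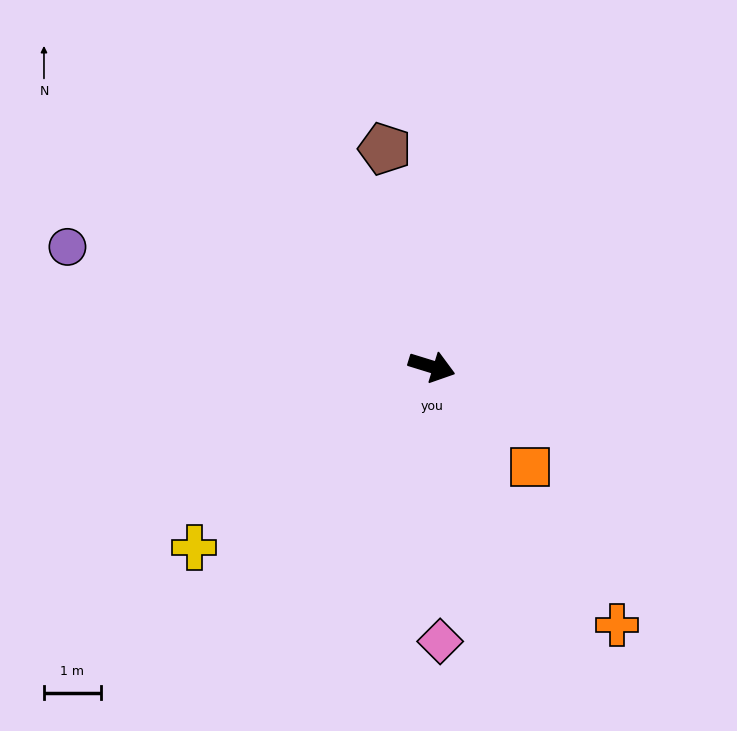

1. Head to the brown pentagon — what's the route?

turn left 119°, forward 3.9 m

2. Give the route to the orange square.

turn right 28°, forward 2.5 m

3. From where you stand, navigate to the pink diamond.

turn right 71°, forward 4.9 m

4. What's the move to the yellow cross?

turn right 126°, forward 5.3 m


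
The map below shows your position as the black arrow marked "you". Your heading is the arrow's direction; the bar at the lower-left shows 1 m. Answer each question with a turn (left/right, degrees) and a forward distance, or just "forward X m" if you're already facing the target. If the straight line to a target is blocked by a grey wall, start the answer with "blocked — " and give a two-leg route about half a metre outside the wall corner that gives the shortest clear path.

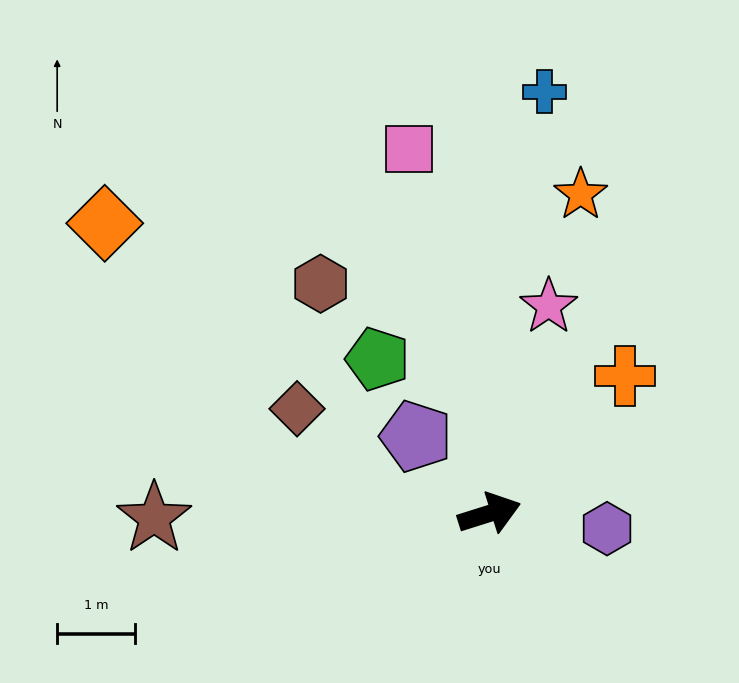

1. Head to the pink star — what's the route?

turn left 57°, forward 2.8 m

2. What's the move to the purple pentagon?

turn left 116°, forward 1.4 m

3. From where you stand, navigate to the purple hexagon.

turn right 25°, forward 1.5 m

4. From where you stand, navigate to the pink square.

turn left 85°, forward 4.8 m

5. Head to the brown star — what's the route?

turn left 163°, forward 4.3 m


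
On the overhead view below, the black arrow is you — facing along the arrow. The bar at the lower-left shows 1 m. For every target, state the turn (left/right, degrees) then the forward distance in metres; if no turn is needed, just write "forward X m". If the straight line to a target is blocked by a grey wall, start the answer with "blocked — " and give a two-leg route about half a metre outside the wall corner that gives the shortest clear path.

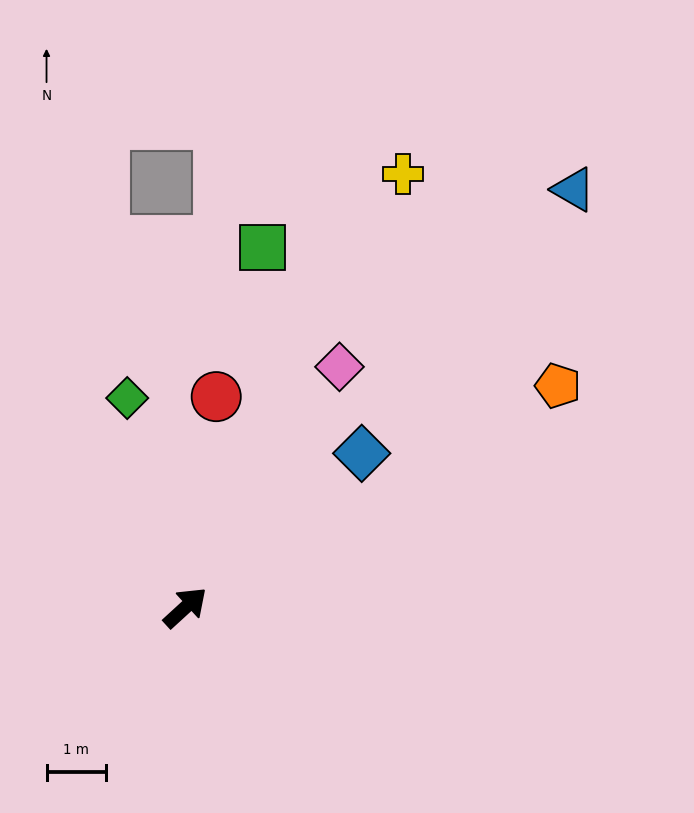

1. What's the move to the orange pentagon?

turn right 12°, forward 7.3 m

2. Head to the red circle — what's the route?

turn left 39°, forward 3.6 m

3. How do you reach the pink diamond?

turn left 15°, forward 4.8 m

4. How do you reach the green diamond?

turn left 63°, forward 3.7 m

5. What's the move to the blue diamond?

forward 3.9 m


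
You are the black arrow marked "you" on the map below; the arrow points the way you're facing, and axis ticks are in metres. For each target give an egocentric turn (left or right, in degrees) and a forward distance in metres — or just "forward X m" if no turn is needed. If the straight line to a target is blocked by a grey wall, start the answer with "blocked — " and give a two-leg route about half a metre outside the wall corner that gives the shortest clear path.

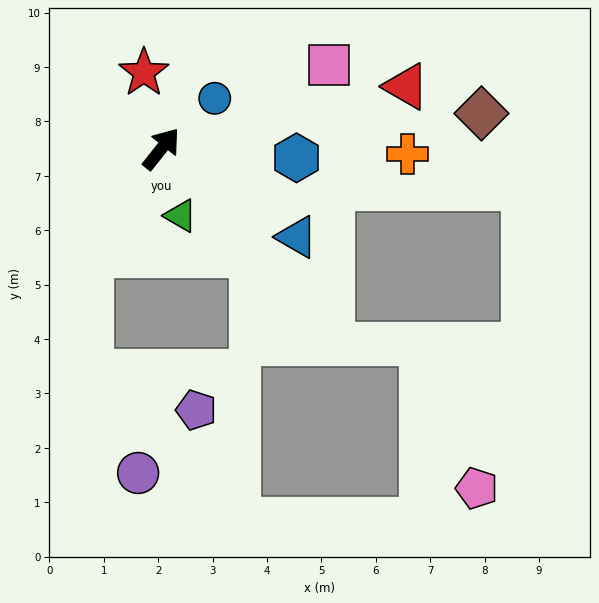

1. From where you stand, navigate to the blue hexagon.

turn right 55°, forward 2.5 m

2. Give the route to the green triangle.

turn right 126°, forward 1.3 m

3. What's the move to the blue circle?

turn right 8°, forward 1.3 m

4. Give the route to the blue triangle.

turn right 85°, forward 3.0 m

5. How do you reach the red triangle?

turn right 37°, forward 4.6 m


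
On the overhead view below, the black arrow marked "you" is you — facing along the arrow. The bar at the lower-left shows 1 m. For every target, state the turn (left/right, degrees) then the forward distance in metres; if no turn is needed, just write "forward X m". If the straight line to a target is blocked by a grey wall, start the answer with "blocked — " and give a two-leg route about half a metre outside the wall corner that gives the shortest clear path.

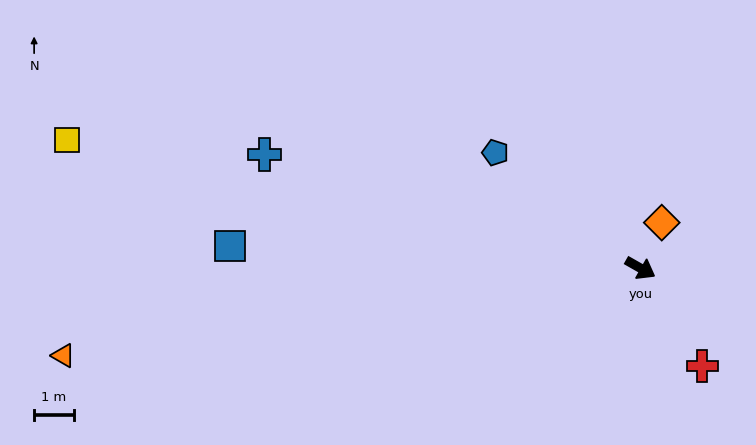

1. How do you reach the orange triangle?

turn right 142°, forward 14.8 m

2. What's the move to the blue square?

turn right 154°, forward 10.4 m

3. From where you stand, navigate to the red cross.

turn right 28°, forward 2.9 m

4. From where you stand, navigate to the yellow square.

turn right 163°, forward 14.9 m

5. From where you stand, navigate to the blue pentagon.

turn left 171°, forward 4.7 m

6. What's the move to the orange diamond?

turn left 94°, forward 1.3 m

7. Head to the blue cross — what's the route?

turn right 167°, forward 9.9 m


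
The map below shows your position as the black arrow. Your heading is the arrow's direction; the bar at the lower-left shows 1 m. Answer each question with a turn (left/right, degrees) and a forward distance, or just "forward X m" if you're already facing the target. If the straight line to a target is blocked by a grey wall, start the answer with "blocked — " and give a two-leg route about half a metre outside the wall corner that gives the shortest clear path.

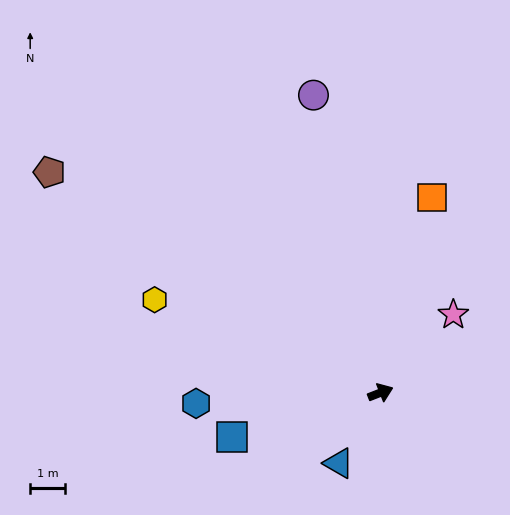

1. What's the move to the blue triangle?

turn right 142°, forward 2.3 m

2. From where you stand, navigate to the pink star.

turn left 26°, forward 3.0 m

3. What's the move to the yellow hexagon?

turn left 136°, forward 6.9 m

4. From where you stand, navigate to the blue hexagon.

turn left 162°, forward 5.2 m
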